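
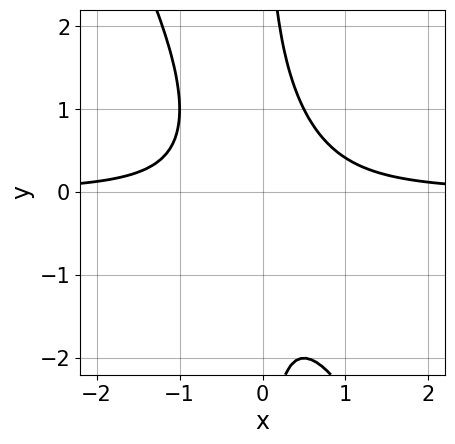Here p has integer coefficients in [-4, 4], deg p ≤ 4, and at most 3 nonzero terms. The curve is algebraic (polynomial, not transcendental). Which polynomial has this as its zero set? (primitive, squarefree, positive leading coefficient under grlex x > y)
2*x^2*y + x*y^2 - 1

1. The degree is 3 — a generic line meets the curve in up to 3 points.
2. Observable constraints: it misses every integer gridline on the x-axis; it misses every integer gridline on the y-axis.
3. Solving for integer coefficients yields p as stated.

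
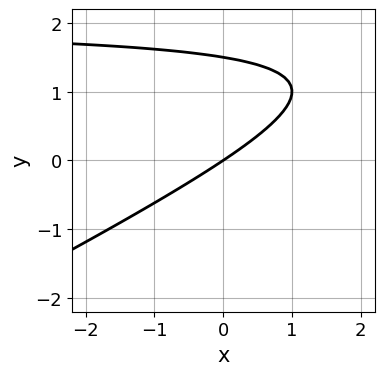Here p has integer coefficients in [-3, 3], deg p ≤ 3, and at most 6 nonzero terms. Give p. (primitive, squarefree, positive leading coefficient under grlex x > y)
x*y - 2*y^2 - 2*x + 3*y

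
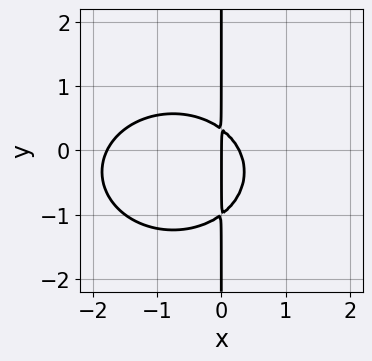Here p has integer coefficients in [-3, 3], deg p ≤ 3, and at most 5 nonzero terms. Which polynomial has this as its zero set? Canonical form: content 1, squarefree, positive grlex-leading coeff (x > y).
deg p = 3. No degree-2 curve has this shape.
From the axis intercepts and sections: every point of the y-axis in the box is on the curve; it crosses the x-axis at the gridline x = 0.
Together with the visible shape, these determine p as stated.

2*x^3 + 3*x*y^2 + 3*x^2 + 2*x*y - x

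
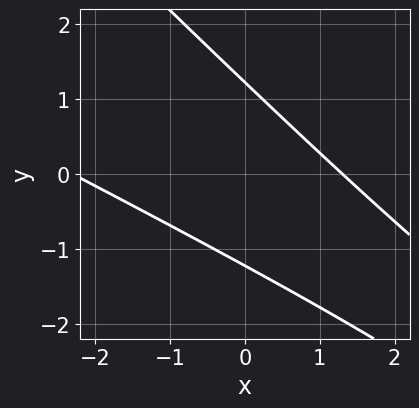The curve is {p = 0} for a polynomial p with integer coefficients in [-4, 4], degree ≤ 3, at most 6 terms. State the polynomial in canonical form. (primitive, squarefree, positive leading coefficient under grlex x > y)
(a) deg p = 2. No degree-1 curve has this shape.
(b) Putting this together gives p.

x^2 + 3*x*y + 2*y^2 + x - 3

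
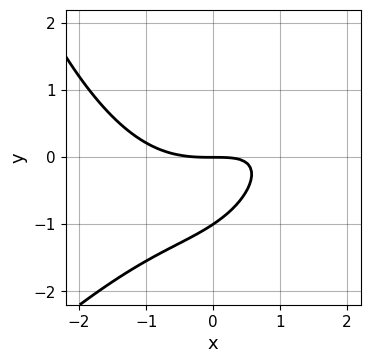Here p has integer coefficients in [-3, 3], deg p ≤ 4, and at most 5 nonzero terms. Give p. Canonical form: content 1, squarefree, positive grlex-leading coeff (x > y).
x^3 - x^2*y - 2*x*y + 3*y^2 + 3*y

The degree is 3 — a generic line meets the curve in up to 3 points.
From the visible intercepts: it meets the x-axis at x = 0 (among the integer gridlines); the y-axis gridline crossings are at y ∈ {-1, 0}.
Assembling these constraints gives the stated polynomial.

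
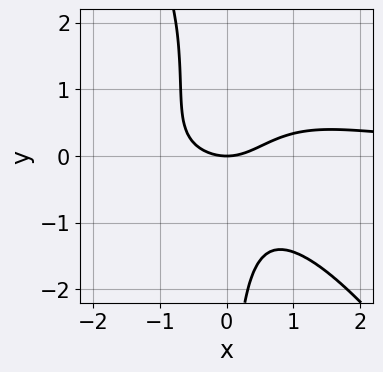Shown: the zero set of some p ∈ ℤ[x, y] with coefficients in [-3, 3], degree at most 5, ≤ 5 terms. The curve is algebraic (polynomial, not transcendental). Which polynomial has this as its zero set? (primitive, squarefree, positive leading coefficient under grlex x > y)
deg p = 4. The shape is more complex than any degree-3 curve.
Against the integer gridlines: it meets the x-axis at x = 0 (among the integer gridlines); it meets the y-axis at y = 0 (among the integer gridlines).
Matching integer coefficients to the picture gives p.

2*x^3*y - x*y^3 + 3*x*y^2 - 2*x^2 + 3*y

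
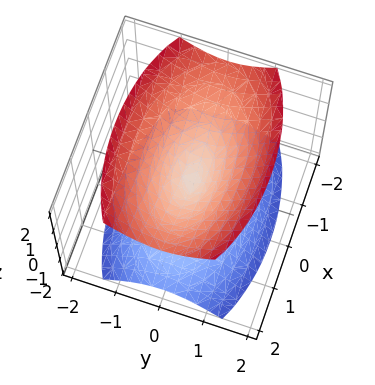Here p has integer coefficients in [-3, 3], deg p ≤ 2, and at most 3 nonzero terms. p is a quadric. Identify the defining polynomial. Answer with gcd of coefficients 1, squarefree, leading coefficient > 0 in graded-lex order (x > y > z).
x^2 + 3*y^2 - 2*z^2

The picture has 2 separate pieces. They look like related sheets of one shape, so recover p as a whole.
deg p = 2. A double cone through the origin; a quadric.
Symmetries: the z ↦ −z reflection is a symmetry, so z appears only in even powers; it's symmetric under x → −x, forcing even powers of x; mirror symmetry y ↦ −y ⇒ only even powers of y.
Observable constraints: it crosses the z-axis at the gridline z = 0; it meets the y-axis at y = 0 (among the integer gridlines).
Solving for integer coefficients yields p as stated.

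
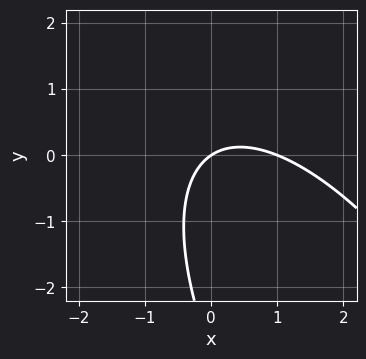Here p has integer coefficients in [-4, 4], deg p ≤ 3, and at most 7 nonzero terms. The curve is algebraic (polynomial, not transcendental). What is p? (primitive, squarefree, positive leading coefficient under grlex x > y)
2*x^2 + 2*x*y + y^2 - 2*x + 3*y

First, degree: the shape is more complex than any degree-1 curve, so deg p = 2.
Next, against the integer gridlines: among the integer gridlines, it crosses the x-axis at x ∈ {0, 1}; one y-axis crossing is at y = 0.
Finally, the integer polynomial consistent with all of this is the stated p.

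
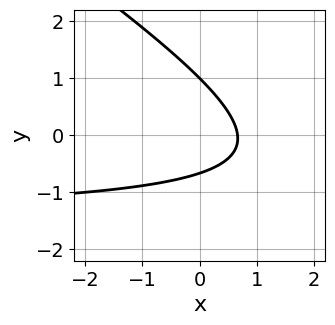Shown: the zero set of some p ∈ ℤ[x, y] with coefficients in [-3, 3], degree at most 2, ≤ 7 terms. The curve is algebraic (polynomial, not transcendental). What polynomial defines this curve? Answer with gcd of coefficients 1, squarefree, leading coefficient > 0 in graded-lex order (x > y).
deg p = 2.
Reading off the gridlines: it meets the y-axis at y = 1 (among the integer gridlines).
Fitting integer coefficients to these (and the overall shape) gives p.

2*x*y + 3*y^2 + 3*x - y - 2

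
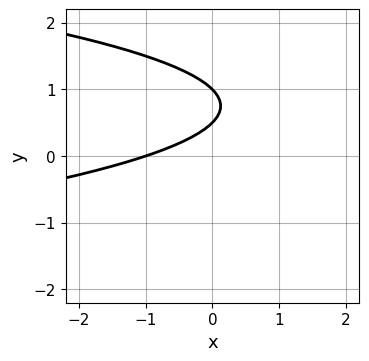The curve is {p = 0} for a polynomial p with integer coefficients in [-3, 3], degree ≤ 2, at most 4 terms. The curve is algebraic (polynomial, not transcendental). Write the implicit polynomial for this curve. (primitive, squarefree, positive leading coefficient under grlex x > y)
The degree is 2 — the shape is more complex than any degree-1 curve.
Against the integer gridlines: it crosses the x-axis at the gridline x = -1; it meets the y-axis at y = 1 (among the integer gridlines).
Putting this together gives p.

2*y^2 + x - 3*y + 1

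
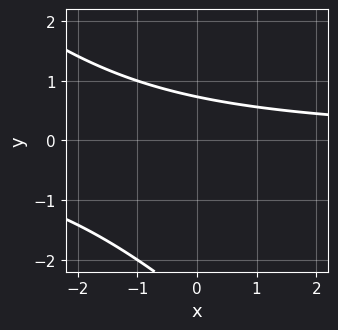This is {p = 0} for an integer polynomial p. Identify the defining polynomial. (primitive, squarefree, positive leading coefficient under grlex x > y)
1. The degree is 2 — the shape is more complex than any degree-1 curve.
2. Against the integer gridlines: no x-intercept at any integer in the box.
3. Assembling these constraints gives the stated polynomial.

x*y + y^2 + 2*y - 2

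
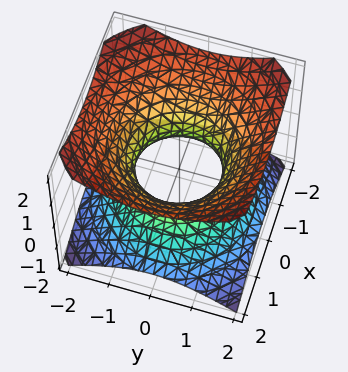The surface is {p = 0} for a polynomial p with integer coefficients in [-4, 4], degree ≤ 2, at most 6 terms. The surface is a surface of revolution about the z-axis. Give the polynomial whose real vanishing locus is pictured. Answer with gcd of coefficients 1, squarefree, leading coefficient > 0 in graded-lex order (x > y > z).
2*x^2 + 2*y^2 - 3*z^2 - 2

Degree: the shape is more complex than any degree-1 surface, so deg p = 2.
By symmetry, every cross-section ⟂ z is a circle, so x, y appear only via x² + y².
From the axis intercepts and sections: the x-axis gridline crossings are at x ∈ {-1, 1}; among the integer gridlines, it crosses the y-axis at y ∈ {-1, 1}; it misses every integer gridline on the z-axis.
Matching integer coefficients to the picture gives p.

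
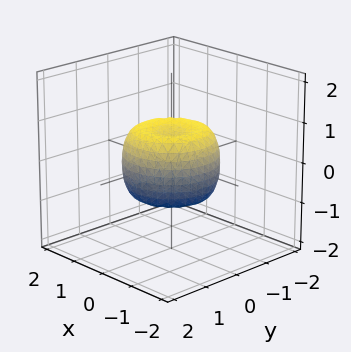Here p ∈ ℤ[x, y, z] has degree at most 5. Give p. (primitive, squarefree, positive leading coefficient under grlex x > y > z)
2*x^4 + 4*x^2*y^2 + 2*y^4 - 2*x^2 - 2*y^2 + 2*z^2 - 1

The degree is 4 — the shape is more complex than any degree-3 surface.
Symmetry: the surface is invariant under rotation about z: p = q(x² + y², z).
Observable constraints: a circular section at z = 0 has radius between 1 and 2.
The integer polynomial consistent with all of this is the stated p.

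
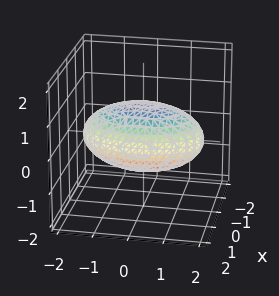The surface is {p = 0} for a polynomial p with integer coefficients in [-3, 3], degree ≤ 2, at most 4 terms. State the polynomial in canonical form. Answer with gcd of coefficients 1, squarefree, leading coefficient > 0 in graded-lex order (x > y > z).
3*x^2 + y^2 + 3*z^2 - 3

1. The degree is 2 — a closed, bounded, convex surface; a quadric.
2. Symmetries: the y ↦ −y reflection is a symmetry, so y appears only in even powers; it's symmetric under x → −x, forcing even powers of x; the z ↦ −z reflection is a symmetry, so z appears only in even powers.
3. Checking where it meets the axes: the x-axis gridline crossings are at x ∈ {-1, 1}; among the integer gridlines, it crosses the z-axis at z ∈ {-1, 1}.
4. Solving for integer coefficients yields p as stated.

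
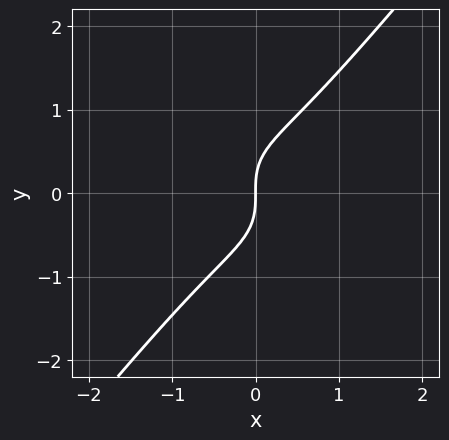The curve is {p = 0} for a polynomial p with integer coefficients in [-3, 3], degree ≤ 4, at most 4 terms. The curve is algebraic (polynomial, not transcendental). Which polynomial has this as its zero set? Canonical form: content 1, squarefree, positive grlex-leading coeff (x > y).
(a) The degree is 3 — the shape is more complex than any degree-2 curve.
(b) Against the integer gridlines: it meets the y-axis at y = 0 (among the integer gridlines); one x-axis crossing is at x = 0.
(c) These observations pin down the coefficients.

2*x^3 + 3*x^2*y - 3*y^3 + 3*x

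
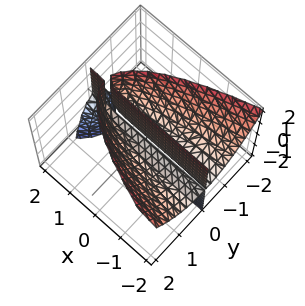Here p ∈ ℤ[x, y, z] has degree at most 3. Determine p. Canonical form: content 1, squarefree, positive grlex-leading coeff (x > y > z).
2*x*y*z + 3*y^3 - 3*y*z

First, there are 3 components.
Next, degree: no degree-2 surface has this shape, so deg p = 3.
Next, from the axis intercepts and sections: the visible x-axis segment lies entirely on the surface; it meets the y-axis at y = 0 (among the integer gridlines); the visible z-axis segment lies entirely on the surface.
Finally, matching integer coefficients to the picture gives p.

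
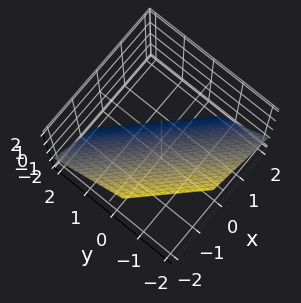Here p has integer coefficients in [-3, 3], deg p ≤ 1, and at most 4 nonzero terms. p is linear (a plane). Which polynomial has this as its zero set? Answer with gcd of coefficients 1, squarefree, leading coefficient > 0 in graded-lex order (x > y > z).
1. The degree is 1 — every cross-section is a straight line — this is a plane.
2. Solving for integer coefficients yields p as stated.

3*x + 3*y + 3*z + 2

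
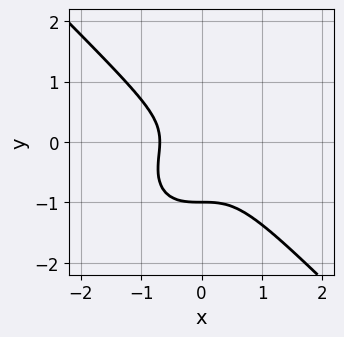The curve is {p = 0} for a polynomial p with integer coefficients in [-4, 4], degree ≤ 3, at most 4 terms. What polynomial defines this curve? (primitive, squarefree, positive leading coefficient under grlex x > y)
3*x^3 + 3*y^3 + 2*y^2 + 1

deg p = 3.
Checking where it meets the axes: it crosses the y-axis at the gridline y = -1.
Assembling these constraints gives the stated polynomial.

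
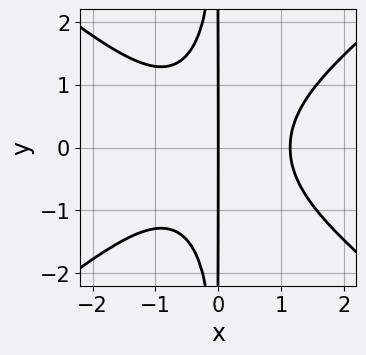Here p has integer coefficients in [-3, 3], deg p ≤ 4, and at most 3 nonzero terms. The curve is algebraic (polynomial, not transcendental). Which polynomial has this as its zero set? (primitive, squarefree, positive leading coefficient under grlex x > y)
First, degree: a generic line meets the curve in up to 4 points, so deg p = 4.
Then, symmetries: the y ↦ −y reflection is a symmetry, so y appears only in even powers.
Next, against the integer gridlines: every point of the y-axis in the box is on the curve; one x-axis crossing is at x = 0.
Finally, together with the visible shape, these determine p as stated.

2*x^4 - 3*x^2*y^2 - 3*x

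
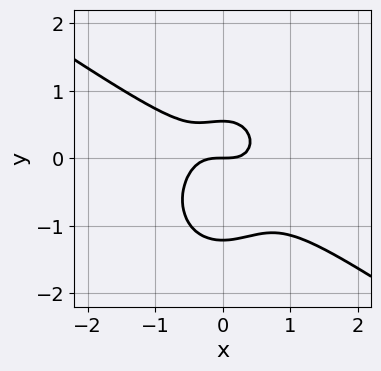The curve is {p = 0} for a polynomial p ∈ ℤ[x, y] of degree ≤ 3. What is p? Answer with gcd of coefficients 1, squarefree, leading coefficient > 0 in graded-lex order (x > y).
3*x^3 + 3*x^2*y + 3*y^3 + 2*y^2 - 2*y

(a) The degree is 3 — no degree-2 curve has this shape.
(b) Reading off the gridlines: one x-axis crossing is at x = 0; one y-axis crossing is at y = 0.
(c) These observations pin down the coefficients.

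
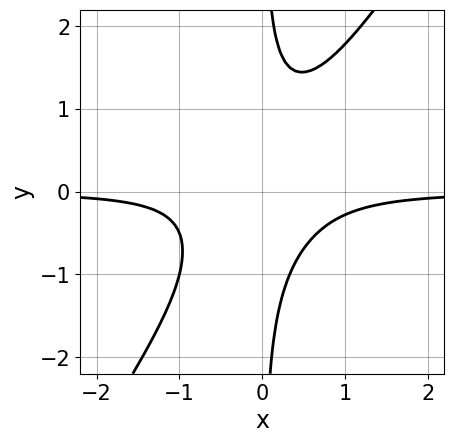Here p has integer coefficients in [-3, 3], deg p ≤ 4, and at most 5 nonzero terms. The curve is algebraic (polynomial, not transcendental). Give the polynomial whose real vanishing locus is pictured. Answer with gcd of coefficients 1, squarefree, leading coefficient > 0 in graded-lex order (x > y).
First, the degree is 3 — no degree-2 curve has this shape.
Next, from the axis intercepts and sections: no x-intercept at any integer in the box; no y-intercept at any integer in the box.
Finally, matching integer coefficients to the picture gives p.

3*x^2*y - 2*x*y^2 + 1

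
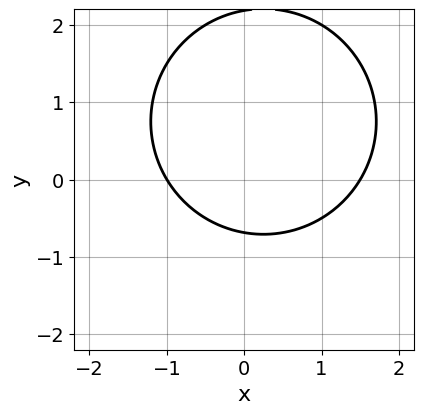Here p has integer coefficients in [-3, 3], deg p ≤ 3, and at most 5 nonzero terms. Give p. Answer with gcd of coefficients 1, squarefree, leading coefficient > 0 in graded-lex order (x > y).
2*x^2 + 2*y^2 - x - 3*y - 3

(a) The degree is 2 — no degree-1 curve has this shape.
(b) Against the integer gridlines: it meets the x-axis at x = -1 (among the integer gridlines).
(c) Solving for integer coefficients yields p as stated.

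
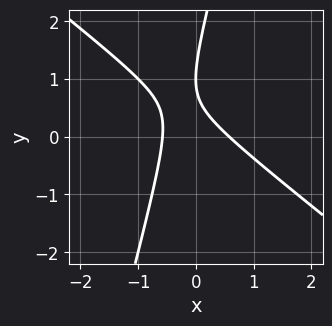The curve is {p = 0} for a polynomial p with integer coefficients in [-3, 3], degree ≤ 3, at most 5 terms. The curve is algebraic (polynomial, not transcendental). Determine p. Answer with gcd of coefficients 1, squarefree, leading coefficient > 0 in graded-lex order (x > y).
3*x^2 + 3*x*y - y^2 + 2*y - 1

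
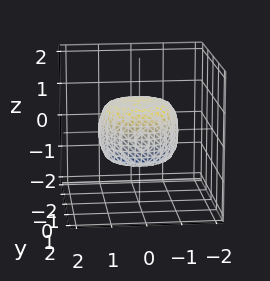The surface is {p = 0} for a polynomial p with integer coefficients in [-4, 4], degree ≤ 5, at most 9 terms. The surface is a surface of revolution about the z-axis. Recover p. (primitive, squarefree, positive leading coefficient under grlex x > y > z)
First, degree: a generic line meets the surface in up to 4 points, so deg p = 4.
Then, symmetries: every cross-section ⟂ z is a circle, so x, y appear only via x² + y².
Then, checking where it meets the axes: a circular section at z = 0 has radius between 1 and 2.
Finally, these observations pin down the coefficients.

2*x^4 + 4*x^2*y^2 + 2*y^4 - 2*x^2 - 2*y^2 + 2*z^2 - 1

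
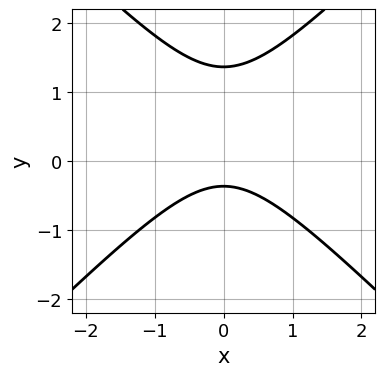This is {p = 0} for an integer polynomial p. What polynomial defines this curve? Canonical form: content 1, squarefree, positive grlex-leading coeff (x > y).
2*x^2 - 2*y^2 + 2*y + 1

1. The degree is 2 — no degree-1 curve has this shape.
2. Symmetries: mirror symmetry x ↦ −x ⇒ only even powers of x.
3. Checking where it meets the axes: the curve avoids every integer x-axis point in the box.
4. Fitting integer coefficients to these (and the overall shape) gives p.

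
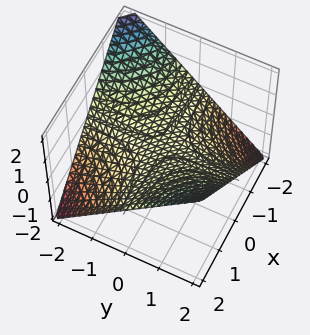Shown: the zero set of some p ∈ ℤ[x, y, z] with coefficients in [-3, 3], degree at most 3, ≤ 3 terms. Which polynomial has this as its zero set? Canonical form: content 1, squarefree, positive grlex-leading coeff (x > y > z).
(a) Degree: a saddle surface; a quadric, so deg p = 2.
(b) Reading off the gridlines: it meets the z-axis at z = 0 (among the integer gridlines); the visible y-axis segment lies entirely on the surface; the visible x-axis segment lies entirely on the surface.
(c) The integer polynomial consistent with all of this is the stated p.

x*y - 2*z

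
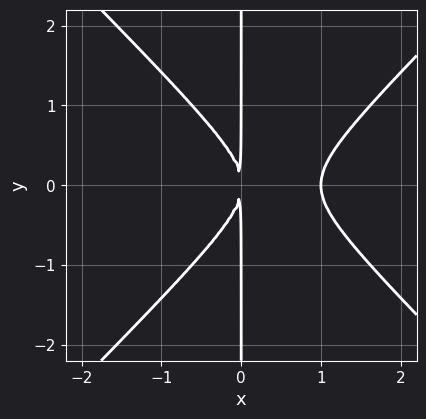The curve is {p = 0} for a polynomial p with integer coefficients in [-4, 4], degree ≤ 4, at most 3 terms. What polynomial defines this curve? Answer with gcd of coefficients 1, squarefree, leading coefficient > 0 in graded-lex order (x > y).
(a) deg p = 3.
(b) Symmetries: the y ↦ −y reflection is a symmetry, so y appears only in even powers.
(c) Observable constraints: every point of the y-axis in the box is on the curve; it crosses the x-axis at the gridline x = 1.
(d) Together with the visible shape, these determine p as stated.

x^3 - x*y^2 - x^2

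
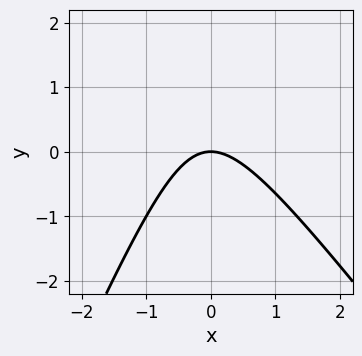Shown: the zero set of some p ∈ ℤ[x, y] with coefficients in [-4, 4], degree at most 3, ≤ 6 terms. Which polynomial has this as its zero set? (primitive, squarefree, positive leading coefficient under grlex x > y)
3*x^2 + x*y - y^2 + 3*y

Degree: the shape is more complex than any degree-1 curve, so deg p = 2.
Reading off the gridlines: one x-axis crossing is at x = 0; it meets the y-axis at y = 0 (among the integer gridlines).
The integer polynomial consistent with all of this is the stated p.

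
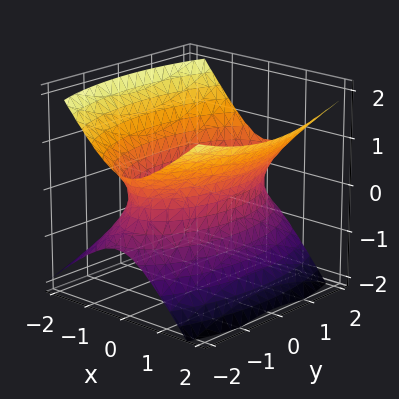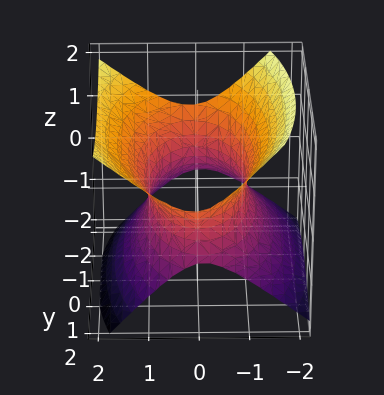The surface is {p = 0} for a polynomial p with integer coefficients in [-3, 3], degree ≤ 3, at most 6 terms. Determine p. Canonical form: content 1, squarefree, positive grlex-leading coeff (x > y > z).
(a) The degree is 2 — a generic line meets the surface in up to 2 points.
(b) Checking where it meets the axes: among the integer gridlines, it crosses the x-axis at x ∈ {-1, 1}; no z-intercept at any integer in the box.
(c) Together with the visible shape, these determine p as stated.

3*x^2 - x*z + y^2 - 3*z^2 - 3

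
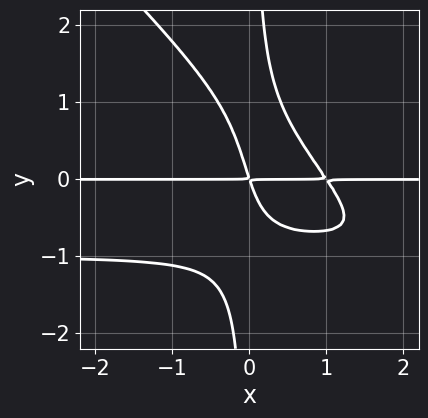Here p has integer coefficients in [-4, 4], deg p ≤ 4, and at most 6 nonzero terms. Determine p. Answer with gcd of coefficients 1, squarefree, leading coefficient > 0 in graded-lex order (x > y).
3*x^2*y^2 + 3*x*y^3 + 3*x^2*y - 3*x*y - y^2

deg p = 4. A generic line meets the curve in up to 4 points.
From the visible intercepts: the visible x-axis segment lies entirely on the curve.
Matching integer coefficients to the picture gives p.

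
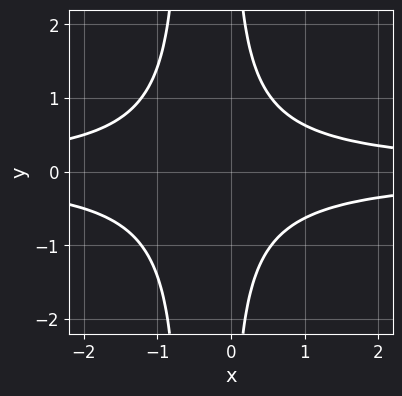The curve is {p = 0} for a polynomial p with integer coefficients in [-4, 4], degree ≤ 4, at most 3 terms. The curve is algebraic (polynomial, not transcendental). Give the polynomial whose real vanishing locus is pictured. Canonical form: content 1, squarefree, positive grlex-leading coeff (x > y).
3*x^2*y^2 + 2*x*y^2 - 2

(a) The degree is 4 — no degree-3 curve has this shape.
(b) Symmetries: it's symmetric under y → −y, forcing even powers of y.
(c) From the visible intercepts: no y-intercept at any integer in the box; the curve avoids every integer x-axis point in the box.
(d) Solving for integer coefficients yields p as stated.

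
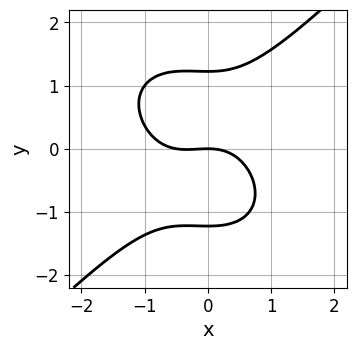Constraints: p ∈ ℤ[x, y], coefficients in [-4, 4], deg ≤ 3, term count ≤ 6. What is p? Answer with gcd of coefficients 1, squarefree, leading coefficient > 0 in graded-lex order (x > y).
2*x^3 - 2*y^3 + x^2 + 3*y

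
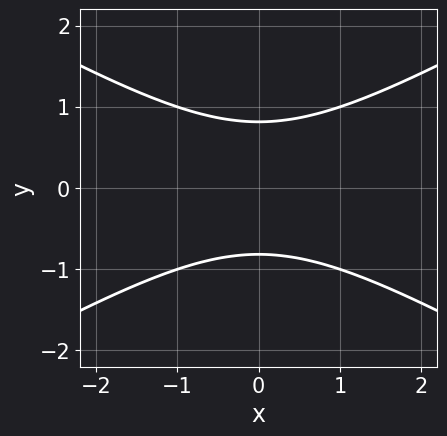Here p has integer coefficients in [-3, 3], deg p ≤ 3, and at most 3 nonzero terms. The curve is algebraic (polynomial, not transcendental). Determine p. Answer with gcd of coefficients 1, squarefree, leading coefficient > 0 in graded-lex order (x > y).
First, degree: a generic line meets the curve in up to 2 points, so deg p = 2.
Then, symmetries: mirror symmetry x ↦ −x ⇒ only even powers of x; mirror symmetry y ↦ −y ⇒ only even powers of y.
Next, from the visible intercepts: it misses every integer gridline on the x-axis.
Finally, assembling these constraints gives the stated polynomial.

x^2 - 3*y^2 + 2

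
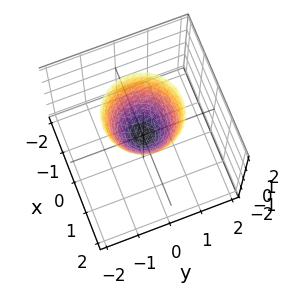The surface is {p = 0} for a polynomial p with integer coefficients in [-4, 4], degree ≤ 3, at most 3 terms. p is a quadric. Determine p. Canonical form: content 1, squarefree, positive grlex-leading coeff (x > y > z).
3*x^2 + 3*y^2 - 2*z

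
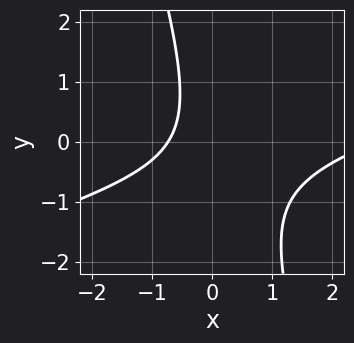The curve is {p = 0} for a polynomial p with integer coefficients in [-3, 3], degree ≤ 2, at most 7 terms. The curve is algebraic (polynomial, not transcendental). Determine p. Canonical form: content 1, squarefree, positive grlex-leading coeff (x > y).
Degree: a generic line meets the curve in up to 2 points, so deg p = 2.
Checking where it meets the axes: the curve avoids every integer y-axis point in the box.
Putting this together gives p.

x^2 - 3*x*y - y^2 - 2*x - 2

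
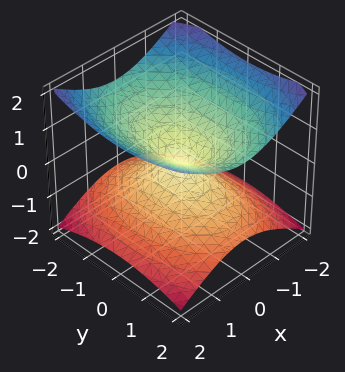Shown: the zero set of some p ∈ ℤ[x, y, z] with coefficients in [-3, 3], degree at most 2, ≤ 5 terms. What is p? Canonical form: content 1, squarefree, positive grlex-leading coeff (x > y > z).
First, degree: two nappes meeting at a single point; a quadric, so deg p = 2.
Next, symmetries: the y ↦ −y reflection is a symmetry, so y appears only in even powers; it's symmetric under x → −x, forcing even powers of x; the z ↦ −z reflection is a symmetry, so z appears only in even powers.
Next, against the integer gridlines: one y-axis crossing is at y = 0; it meets the z-axis at z = 0 (among the integer gridlines); one x-axis crossing is at x = 0.
Finally, these observations pin down the coefficients.

2*x^2 + y^2 - 3*z^2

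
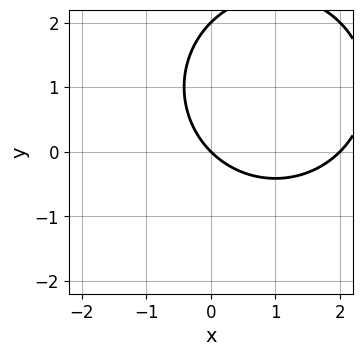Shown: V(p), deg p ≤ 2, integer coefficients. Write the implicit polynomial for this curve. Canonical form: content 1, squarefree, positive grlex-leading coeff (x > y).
x^2 + y^2 - 2*x - 2*y

deg p = 2. A generic line meets the curve in up to 2 points.
Against the integer gridlines: the x-axis gridline crossings are at x ∈ {0, 2}; the y-axis gridline crossings are at y ∈ {0, 2}.
Matching integer coefficients to the picture gives p.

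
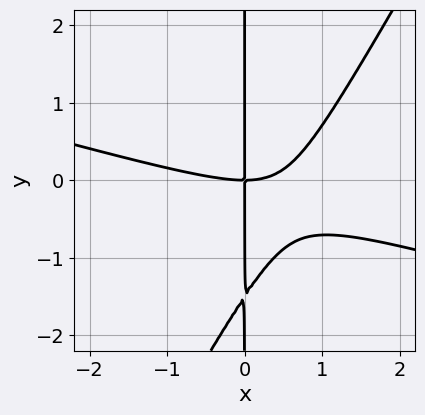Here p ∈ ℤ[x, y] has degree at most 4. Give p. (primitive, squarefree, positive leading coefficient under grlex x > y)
First, the degree is 3 — the shape is more complex than any degree-2 curve.
Next, reading off the gridlines: one x-axis crossing is at x = 0; the visible y-axis segment lies entirely on the curve.
Finally, fitting integer coefficients to these (and the overall shape) gives p.

x^3 + 3*x^2*y - 2*x*y^2 - 3*x*y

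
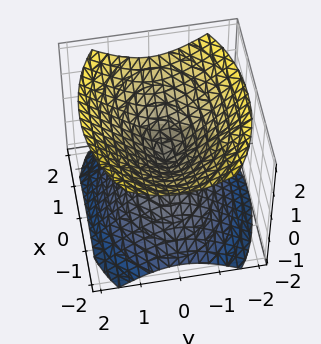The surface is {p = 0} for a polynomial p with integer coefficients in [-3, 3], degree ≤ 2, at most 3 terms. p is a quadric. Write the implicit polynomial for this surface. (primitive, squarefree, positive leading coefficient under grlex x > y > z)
x^2 + 2*y^2 - 2*z^2

I count 2 distinct pieces. Treating them together as one polynomial.
The degree is 2 — a double cone through the origin; a quadric.
Symmetries: the y ↦ −y reflection is a symmetry, so y appears only in even powers; it's symmetric under x → −x, forcing even powers of x; the z ↦ −z reflection is a symmetry, so z appears only in even powers.
Checking where it meets the axes: it meets the x-axis at x = 0 (among the integer gridlines); it meets the z-axis at z = 0 (among the integer gridlines); it meets the y-axis at y = 0 (among the integer gridlines).
Together with the visible shape, these determine p as stated.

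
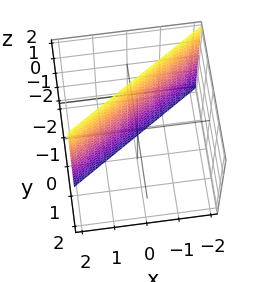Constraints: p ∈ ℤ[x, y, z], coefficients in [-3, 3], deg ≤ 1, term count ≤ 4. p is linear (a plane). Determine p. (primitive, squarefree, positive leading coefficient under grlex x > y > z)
2*x - 3*y - 2

First, the degree is 1 — every cross-section is a straight line — this is a plane.
Next, against the integer gridlines: the surface avoids every integer z-axis point in the box; one x-axis crossing is at x = 1.
Finally, fitting integer coefficients to these (and the overall shape) gives p.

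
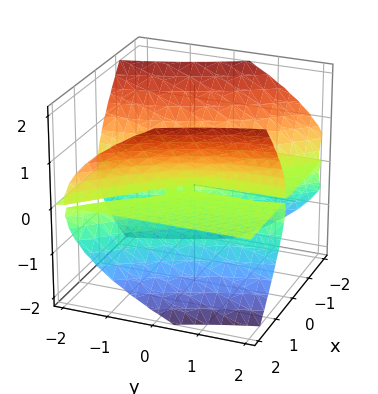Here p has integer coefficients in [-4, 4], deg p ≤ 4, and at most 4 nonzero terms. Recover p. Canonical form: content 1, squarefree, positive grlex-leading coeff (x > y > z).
x^2*z + x*y*z - z^3

1. There are 2 components. They look like related sheets of one shape, so recover p as a whole.
2. Degree: the shape is more complex than any degree-2 surface, so deg p = 3.
3. Against the integer gridlines: the visible y-axis segment lies entirely on the surface; it meets the z-axis at z = 0 (among the integer gridlines); every point of the x-axis in the box is on the surface.
4. Solving for integer coefficients yields p as stated.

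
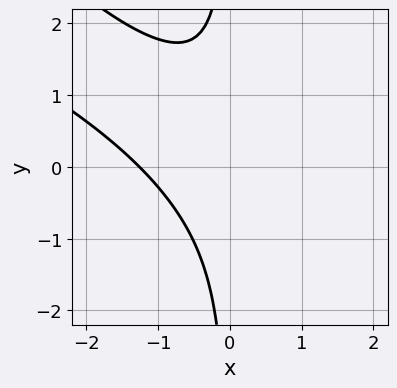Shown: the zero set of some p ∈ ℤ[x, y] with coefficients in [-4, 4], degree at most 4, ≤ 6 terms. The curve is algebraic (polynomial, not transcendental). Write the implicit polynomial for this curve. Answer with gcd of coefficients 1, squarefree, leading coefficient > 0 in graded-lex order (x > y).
1. Degree: no degree-2 curve has this shape, so deg p = 3.
2. Observable constraints: the curve avoids every integer y-axis point in the box.
3. Solving for integer coefficients yields p as stated.

x^3 + 3*x^2*y + 2*x*y^2 + 2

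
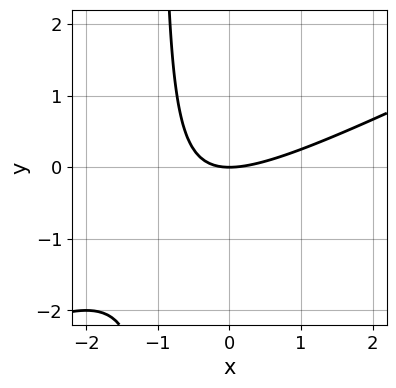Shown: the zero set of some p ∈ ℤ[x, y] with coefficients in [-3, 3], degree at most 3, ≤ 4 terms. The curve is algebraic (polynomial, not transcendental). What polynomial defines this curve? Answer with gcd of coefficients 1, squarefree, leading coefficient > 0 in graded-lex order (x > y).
The degree is 2 — the shape is more complex than any degree-1 curve.
Reading off the gridlines: it crosses the y-axis at the gridline y = 0; one x-axis crossing is at x = 0.
Together with the visible shape, these determine p as stated.

x^2 - 2*x*y - 2*y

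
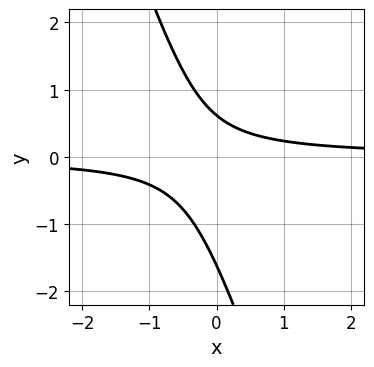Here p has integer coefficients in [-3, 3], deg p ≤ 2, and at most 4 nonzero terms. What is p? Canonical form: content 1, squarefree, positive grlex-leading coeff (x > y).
3*x*y + y^2 + y - 1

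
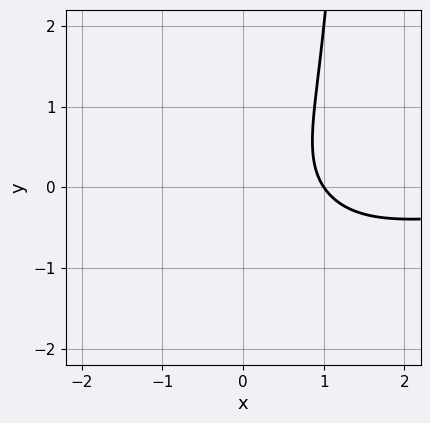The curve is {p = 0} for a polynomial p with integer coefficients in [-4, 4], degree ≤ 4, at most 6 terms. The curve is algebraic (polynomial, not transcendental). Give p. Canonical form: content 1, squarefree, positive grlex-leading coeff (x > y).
2*x^2*y + 2*x*y^2 - 3*y^2 + 3*x - 3

The degree is 3 — no degree-2 curve has this shape.
Checking where it meets the axes: the curve avoids every integer y-axis point in the box; it meets the x-axis at x = 1 (among the integer gridlines).
Solving for integer coefficients yields p as stated.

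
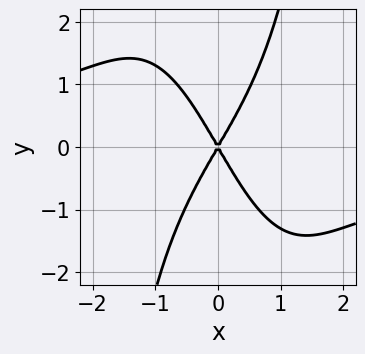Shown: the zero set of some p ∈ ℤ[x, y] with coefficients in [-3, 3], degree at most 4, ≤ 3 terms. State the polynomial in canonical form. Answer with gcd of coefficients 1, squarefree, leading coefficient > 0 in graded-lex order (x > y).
First, the degree is 4 — no degree-3 curve has this shape.
Then, reading off the gridlines: it meets the x-axis at x = 0 (among the integer gridlines); one y-axis crossing is at y = 0.
Finally, the integer polynomial consistent with all of this is the stated p.

x^3*y + 3*x^2 - y^2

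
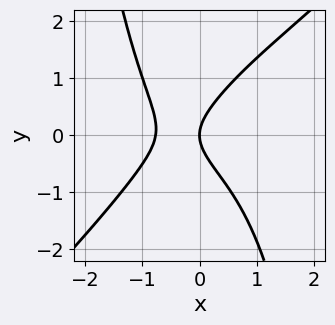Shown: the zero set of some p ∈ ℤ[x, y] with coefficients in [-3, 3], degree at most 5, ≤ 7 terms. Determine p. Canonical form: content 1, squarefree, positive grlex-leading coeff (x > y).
x^4 - x^3*y + 2*x^2 - 2*y^2 + 2*x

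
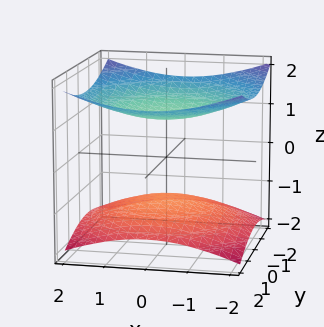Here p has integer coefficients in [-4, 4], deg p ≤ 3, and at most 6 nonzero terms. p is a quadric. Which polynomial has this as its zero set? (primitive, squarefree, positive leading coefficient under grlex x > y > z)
(a) There are 2 components.
(b) deg p = 2.
(c) Symmetries: mirror symmetry z ↦ −z ⇒ only even powers of z; the surface is invariant under rotation about z: p = q(x² + y², z).
(d) From the axis intercepts and sections: the z-axis gridline crossings are at z ∈ {-1, 1}; no x-intercept at any integer in the box.
(e) These observations pin down the coefficients.

x^2 + y^2 - 3*z^2 + 3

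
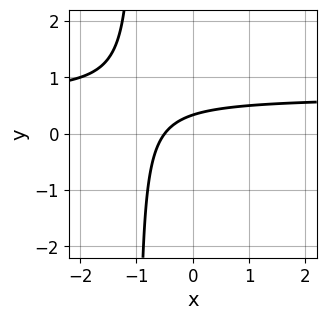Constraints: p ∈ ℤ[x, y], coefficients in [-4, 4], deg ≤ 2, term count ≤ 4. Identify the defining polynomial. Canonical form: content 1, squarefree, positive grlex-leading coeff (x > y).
(a) deg p = 2.
(b) Solving for integer coefficients yields p as stated.

3*x*y - 2*x + 3*y - 1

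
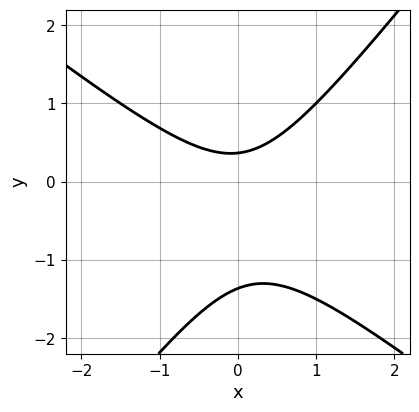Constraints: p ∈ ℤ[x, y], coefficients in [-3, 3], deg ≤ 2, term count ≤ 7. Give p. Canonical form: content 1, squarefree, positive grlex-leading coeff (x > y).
1. Degree: a generic line meets the curve in up to 2 points, so deg p = 2.
2. From the axis intercepts and sections: it misses every integer gridline on the x-axis.
3. Assembling these constraints gives the stated polynomial.

2*x^2 + x*y - 2*y^2 - 2*y + 1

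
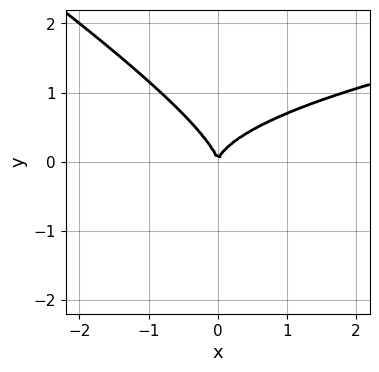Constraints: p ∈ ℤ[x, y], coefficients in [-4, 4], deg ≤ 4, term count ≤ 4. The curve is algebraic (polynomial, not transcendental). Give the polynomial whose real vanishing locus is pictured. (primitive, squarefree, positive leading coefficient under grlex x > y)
2*x*y^2 + 3*y^3 - 2*x^2

(a) deg p = 3.
(b) Checking where it meets the axes: one y-axis crossing is at y = 0; it meets the x-axis at x = 0 (among the integer gridlines).
(c) Assembling these constraints gives the stated polynomial.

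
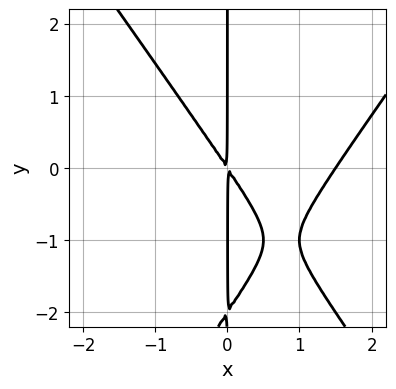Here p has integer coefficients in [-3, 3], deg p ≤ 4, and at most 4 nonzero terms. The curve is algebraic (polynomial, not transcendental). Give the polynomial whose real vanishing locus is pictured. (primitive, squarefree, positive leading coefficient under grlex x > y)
(a) The degree is 3 — a generic line meets the curve in up to 3 points.
(b) From the axis intercepts and sections: the visible y-axis segment lies entirely on the curve.
(c) These observations pin down the coefficients.

2*x^3 - x*y^2 - 3*x^2 - 2*x*y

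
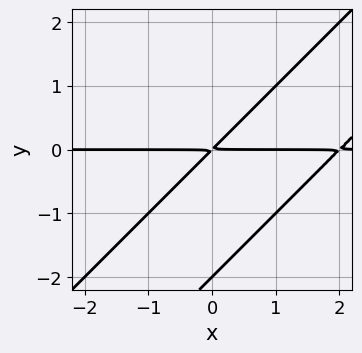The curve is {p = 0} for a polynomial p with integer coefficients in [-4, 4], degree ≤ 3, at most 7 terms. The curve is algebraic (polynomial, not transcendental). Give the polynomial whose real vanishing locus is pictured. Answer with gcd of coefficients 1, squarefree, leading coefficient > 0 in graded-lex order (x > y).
First, degree: the shape is more complex than any degree-2 curve, so deg p = 3.
Then, from the axis intercepts and sections: the visible x-axis segment lies entirely on the curve; it meets the y-axis at y = -2 (among the integer gridlines).
Finally, solving for integer coefficients yields p as stated.

x^2*y - 2*x*y^2 + y^3 - 2*x*y + 2*y^2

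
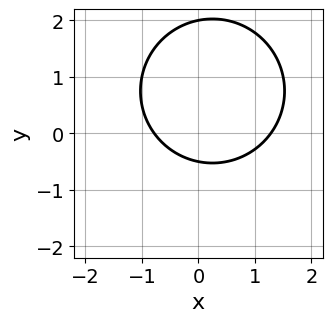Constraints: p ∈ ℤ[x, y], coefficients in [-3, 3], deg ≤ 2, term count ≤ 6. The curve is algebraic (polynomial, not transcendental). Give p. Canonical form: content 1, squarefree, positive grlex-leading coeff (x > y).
(a) deg p = 2. A generic line meets the curve in up to 2 points.
(b) Reading off the gridlines: one y-axis crossing is at y = 2.
(c) Putting this together gives p.

2*x^2 + 2*y^2 - x - 3*y - 2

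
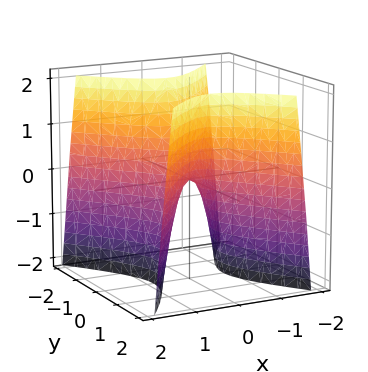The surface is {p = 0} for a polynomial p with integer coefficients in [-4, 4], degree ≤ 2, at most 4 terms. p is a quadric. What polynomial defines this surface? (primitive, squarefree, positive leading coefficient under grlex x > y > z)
3*x^2 - 2*y^2 + z

1. Degree: a saddle surface; a quadric, so deg p = 2.
2. Symmetries: the y ↦ −y reflection is a symmetry, so y appears only in even powers; the x ↦ −x reflection is a symmetry, so x appears only in even powers.
3. Checking where it meets the axes: one z-axis crossing is at z = 0; it meets the y-axis at y = 0 (among the integer gridlines); it crosses the x-axis at the gridline x = 0.
4. Matching integer coefficients to the picture gives p.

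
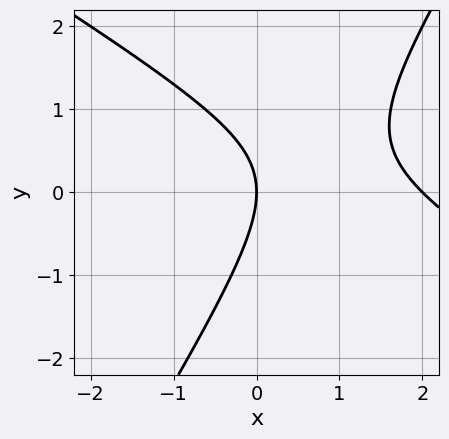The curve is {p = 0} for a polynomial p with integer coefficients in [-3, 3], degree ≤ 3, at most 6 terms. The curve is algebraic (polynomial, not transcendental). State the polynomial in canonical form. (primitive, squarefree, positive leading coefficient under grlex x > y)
(a) deg p = 2. The shape is more complex than any degree-1 curve.
(b) Checking where it meets the axes: one y-axis crossing is at y = 0; among the integer gridlines, it crosses the x-axis at x ∈ {0, 2}.
(c) Matching integer coefficients to the picture gives p.

x^2 + x*y - y^2 - 2*x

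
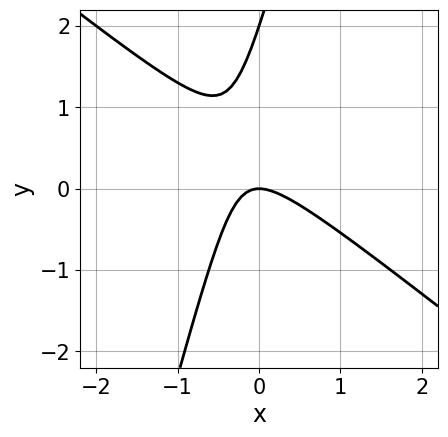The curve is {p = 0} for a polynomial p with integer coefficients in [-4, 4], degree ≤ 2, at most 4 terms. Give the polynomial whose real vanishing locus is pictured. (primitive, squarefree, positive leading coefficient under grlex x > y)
First, degree: a generic line meets the curve in up to 2 points, so deg p = 2.
Then, checking where it meets the axes: one x-axis crossing is at x = 0; among the integer gridlines, it crosses the y-axis at y ∈ {0, 2}.
Finally, the integer polynomial consistent with all of this is the stated p.

3*x^2 + 3*x*y - y^2 + 2*y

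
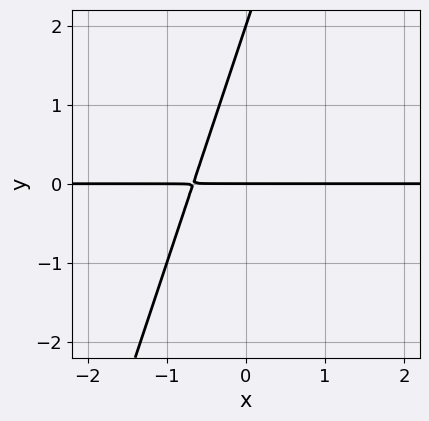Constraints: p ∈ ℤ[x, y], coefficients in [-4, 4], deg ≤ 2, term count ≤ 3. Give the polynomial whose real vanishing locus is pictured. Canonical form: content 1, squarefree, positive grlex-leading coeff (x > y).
3*x*y - y^2 + 2*y

Degree: no degree-1 curve has this shape, so deg p = 2.
Observable constraints: every point of the x-axis in the box is on the curve; among the integer gridlines, it crosses the y-axis at y ∈ {0, 2}.
Fitting integer coefficients to these (and the overall shape) gives p.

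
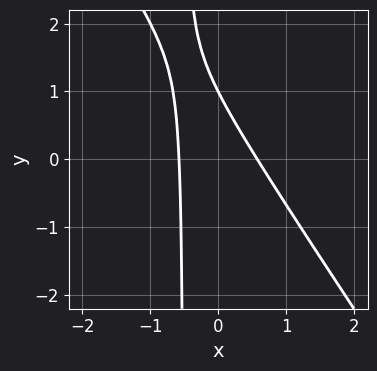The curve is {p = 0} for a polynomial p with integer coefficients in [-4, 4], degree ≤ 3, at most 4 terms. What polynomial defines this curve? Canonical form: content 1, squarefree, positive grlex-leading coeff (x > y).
1. Degree: the shape is more complex than any degree-1 curve, so deg p = 2.
2. Against the integer gridlines: one y-axis crossing is at y = 1.
3. Solving for integer coefficients yields p as stated.

3*x^2 + 2*x*y + y - 1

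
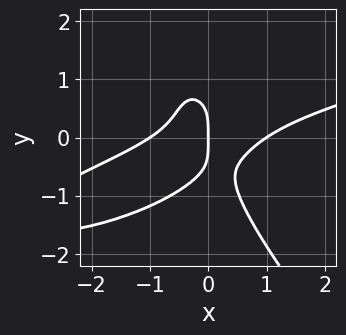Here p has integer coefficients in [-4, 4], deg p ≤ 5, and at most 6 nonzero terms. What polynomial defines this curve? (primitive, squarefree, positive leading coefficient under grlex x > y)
x*y^3 + y^4 - x^3 + 3*x^2*y + x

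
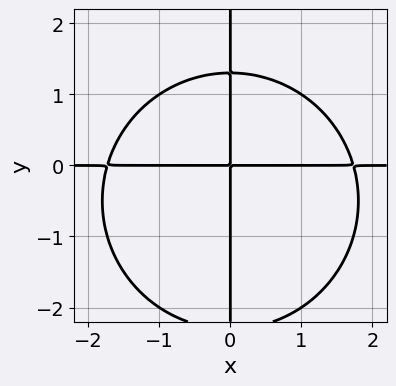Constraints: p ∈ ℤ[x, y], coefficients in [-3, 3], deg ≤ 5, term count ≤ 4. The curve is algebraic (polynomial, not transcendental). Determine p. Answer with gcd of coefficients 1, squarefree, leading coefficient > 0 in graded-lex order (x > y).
(a) The degree is 4 — the shape is more complex than any degree-3 curve.
(b) Against the integer gridlines: every point of the y-axis in the box is on the curve; every point of the x-axis in the box is on the curve.
(c) Solving for integer coefficients yields p as stated.

x^3*y + x*y^3 + x*y^2 - 3*x*y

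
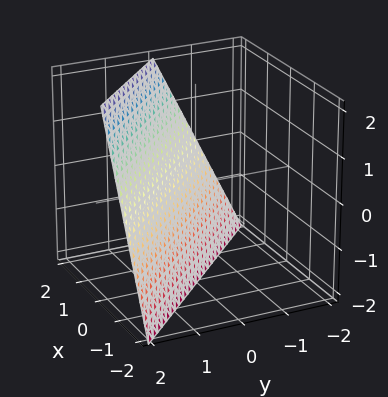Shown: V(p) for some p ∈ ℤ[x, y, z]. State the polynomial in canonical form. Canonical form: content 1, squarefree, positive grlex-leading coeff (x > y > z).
2*x + 2*y - z - 2

deg p = 1. The surface is flat (a plane).
Checking where it meets the axes: it crosses the x-axis at the gridline x = 1; it meets the z-axis at z = -2 (among the integer gridlines); it crosses the y-axis at the gridline y = 1.
Matching integer coefficients to the picture gives p.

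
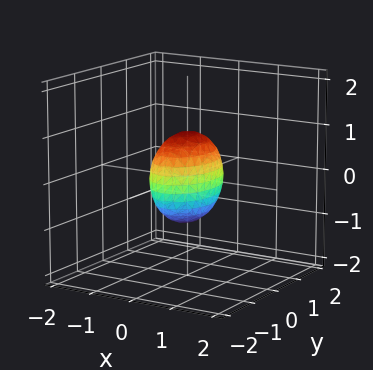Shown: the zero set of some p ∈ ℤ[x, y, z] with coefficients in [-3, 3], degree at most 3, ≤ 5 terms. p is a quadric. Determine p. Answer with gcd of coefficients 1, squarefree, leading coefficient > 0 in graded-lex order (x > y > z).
First, degree: a closed, bounded, convex surface; a quadric, so deg p = 2.
Next, symmetries: it's symmetric under z → −z, forcing even powers of z; mirror symmetry x ↦ −x ⇒ only even powers of x; the y ↦ −y reflection is a symmetry, so y appears only in even powers.
Next, observable constraints: the y-axis gridline crossings are at y ∈ {-1, 1}; among the integer gridlines, it crosses the z-axis at z ∈ {-1, 1}.
Finally, these observations pin down the coefficients.

2*x^2 + y^2 + z^2 - 1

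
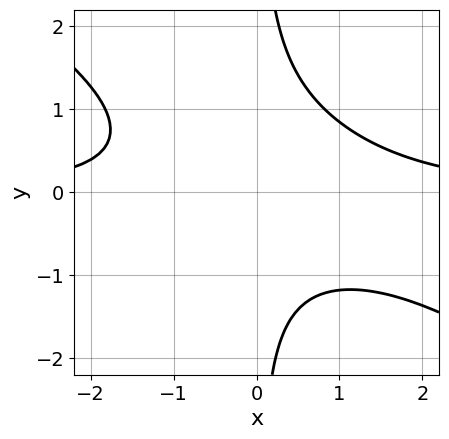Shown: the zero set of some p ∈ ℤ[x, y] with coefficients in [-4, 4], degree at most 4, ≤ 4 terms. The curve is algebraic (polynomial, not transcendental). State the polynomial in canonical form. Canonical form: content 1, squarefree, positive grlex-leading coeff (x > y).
2*x^2*y + 3*x*y^2 - x*y - 3

Degree: no degree-2 curve has this shape, so deg p = 3.
Reading off the gridlines: the curve avoids every integer y-axis point in the box; the curve avoids every integer x-axis point in the box.
Matching integer coefficients to the picture gives p.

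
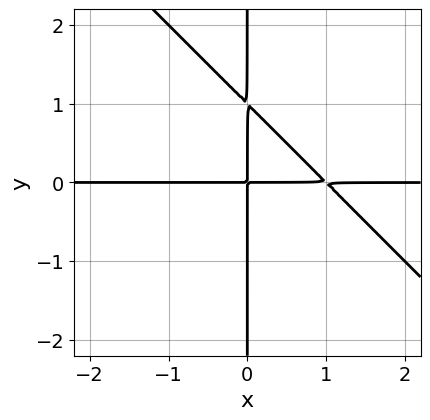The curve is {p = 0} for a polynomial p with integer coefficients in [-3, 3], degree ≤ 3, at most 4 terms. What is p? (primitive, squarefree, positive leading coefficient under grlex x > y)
1. deg p = 3. A generic line meets the curve in up to 3 points.
2. Against the integer gridlines: the visible y-axis segment lies entirely on the curve; every point of the x-axis in the box is on the curve.
3. Putting this together gives p.

x^2*y + x*y^2 - x*y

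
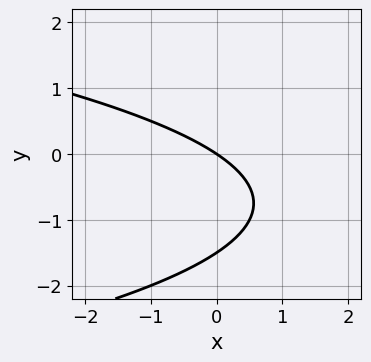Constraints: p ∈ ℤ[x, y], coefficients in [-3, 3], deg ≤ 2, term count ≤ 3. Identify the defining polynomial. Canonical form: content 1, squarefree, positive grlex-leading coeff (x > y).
2*y^2 + 2*x + 3*y

Degree: the shape is more complex than any degree-1 curve, so deg p = 2.
From the axis intercepts and sections: it meets the x-axis at x = 0 (among the integer gridlines); it meets the y-axis at y = 0 (among the integer gridlines).
Matching integer coefficients to the picture gives p.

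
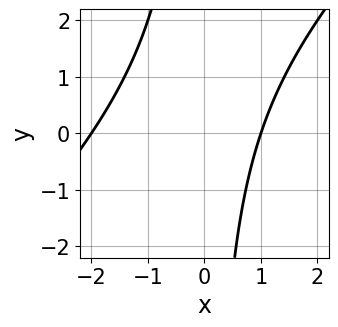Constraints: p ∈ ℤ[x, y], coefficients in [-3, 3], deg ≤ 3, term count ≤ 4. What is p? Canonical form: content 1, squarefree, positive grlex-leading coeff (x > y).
x^2 - x*y + x - 2

deg p = 2. The shape is more complex than any degree-1 curve.
From the axis intercepts and sections: no y-intercept at any integer in the box; among the integer gridlines, it crosses the x-axis at x ∈ {-2, 1}.
Together with the visible shape, these determine p as stated.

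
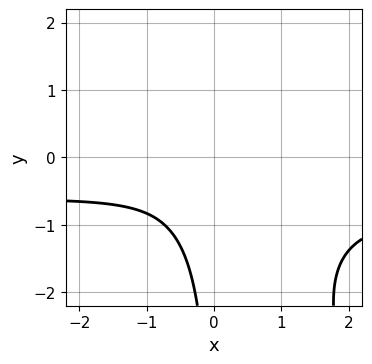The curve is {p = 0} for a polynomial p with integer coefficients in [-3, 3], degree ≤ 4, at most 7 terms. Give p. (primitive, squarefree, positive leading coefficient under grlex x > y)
3*x^2*y + x*y^2 + 2*x^2 - x*y + 2

First, the degree is 3 — the shape is more complex than any degree-2 curve.
Then, observable constraints: it misses every integer gridline on the x-axis; the curve avoids every integer y-axis point in the box.
Finally, fitting integer coefficients to these (and the overall shape) gives p.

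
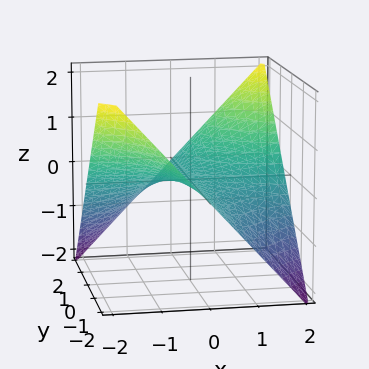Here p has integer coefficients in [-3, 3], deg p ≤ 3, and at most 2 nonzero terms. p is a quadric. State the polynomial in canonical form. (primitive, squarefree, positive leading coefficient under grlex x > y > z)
First, degree: a hyperbolic paraboloid; a quadric, so deg p = 2.
Then, checking where it meets the axes: the visible y-axis segment lies entirely on the surface; the visible x-axis segment lies entirely on the surface; it meets the z-axis at z = 0 (among the integer gridlines).
Finally, together with the visible shape, these determine p as stated.

x*y - 2*z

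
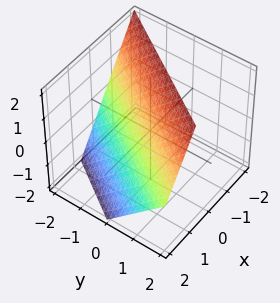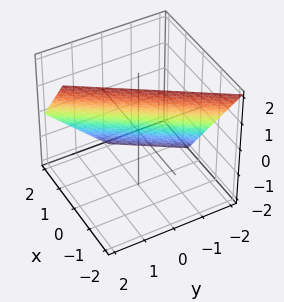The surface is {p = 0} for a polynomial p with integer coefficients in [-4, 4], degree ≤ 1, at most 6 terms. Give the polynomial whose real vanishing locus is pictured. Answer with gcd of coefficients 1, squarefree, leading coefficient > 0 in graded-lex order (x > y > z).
(a) Degree: the surface is flat (a plane), so deg p = 1.
(b) Reading off the gridlines: it crosses the y-axis at the gridline y = -1; it meets the z-axis at z = 1 (among the integer gridlines).
(c) Together with the visible shape, these determine p as stated.

3*x - 2*y + 2*z - 2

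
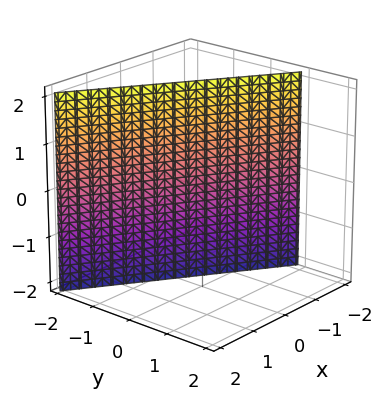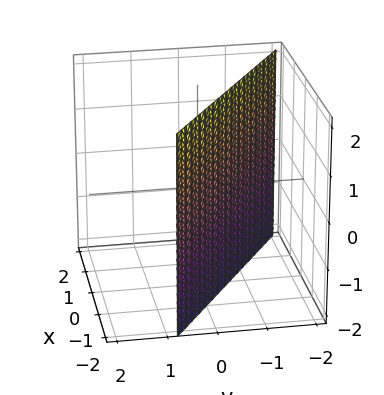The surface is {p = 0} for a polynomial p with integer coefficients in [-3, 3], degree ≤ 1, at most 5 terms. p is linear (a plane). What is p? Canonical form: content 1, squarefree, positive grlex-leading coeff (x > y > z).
2*x + 3*y + 2

The degree is 1 — the surface is flat (a plane).
From the axis intercepts and sections: no z-intercept at any integer in the box; one x-axis crossing is at x = -1.
These observations pin down the coefficients.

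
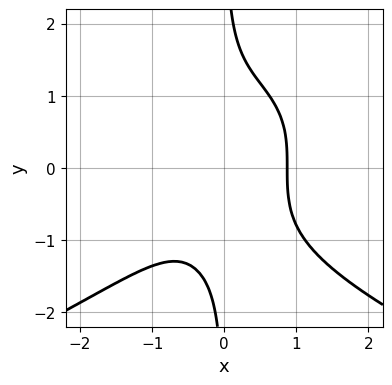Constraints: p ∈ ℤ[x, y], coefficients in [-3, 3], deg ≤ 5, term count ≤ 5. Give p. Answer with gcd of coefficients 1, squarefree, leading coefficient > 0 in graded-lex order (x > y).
1. deg p = 4. No degree-3 curve has this shape.
2. Reading off the gridlines: no y-intercept at any integer in the box.
3. Together with the visible shape, these determine p as stated.

2*x*y^3 + 3*x^3 - 2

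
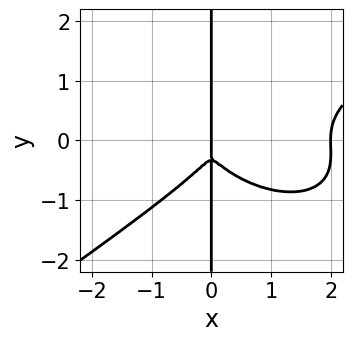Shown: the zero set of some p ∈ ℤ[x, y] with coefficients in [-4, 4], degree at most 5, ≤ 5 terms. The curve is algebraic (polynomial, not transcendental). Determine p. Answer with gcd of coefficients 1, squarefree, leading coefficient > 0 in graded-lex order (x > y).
x^4 - 3*x*y^3 - 2*x^3 - x*y^2

(a) deg p = 4. No degree-3 curve has this shape.
(b) Observable constraints: the x-axis gridline crossings are at x ∈ {0, 2}; the visible y-axis segment lies entirely on the curve.
(c) Fitting integer coefficients to these (and the overall shape) gives p.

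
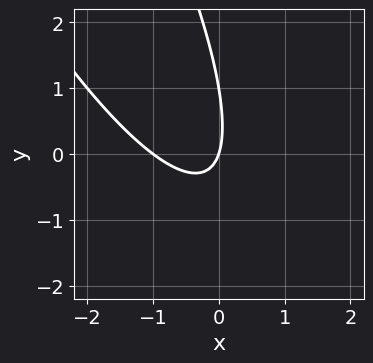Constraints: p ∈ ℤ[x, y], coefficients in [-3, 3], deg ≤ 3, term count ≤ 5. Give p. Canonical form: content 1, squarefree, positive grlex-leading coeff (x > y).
(a) The degree is 2 — the shape is more complex than any degree-1 curve.
(b) From the visible intercepts: among the integer gridlines, it crosses the x-axis at x ∈ {-1, 0}; the y-axis gridline crossings are at y ∈ {0, 1}.
(c) Matching integer coefficients to the picture gives p.

3*x^2 + 3*x*y + y^2 + 3*x - y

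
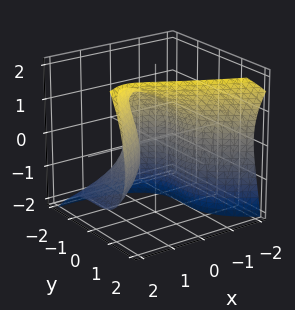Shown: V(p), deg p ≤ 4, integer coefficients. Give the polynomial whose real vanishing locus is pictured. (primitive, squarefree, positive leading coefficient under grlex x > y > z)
(a) deg p = 3. No degree-2 surface has this shape.
(b) Matching integer coefficients to the picture gives p.

2*x*z^2 + 3*y^3 - z^3 - 3*x^2 + 2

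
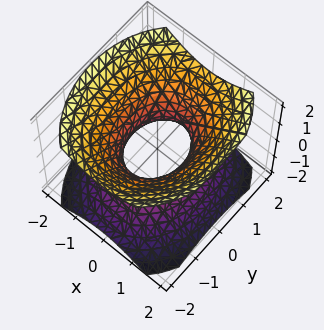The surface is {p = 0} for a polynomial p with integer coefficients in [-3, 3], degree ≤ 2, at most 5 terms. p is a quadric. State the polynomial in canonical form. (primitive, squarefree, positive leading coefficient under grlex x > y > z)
1. deg p = 2. One connected sheet with a waist; a quadric.
2. Symmetries: mirror symmetry y ↦ −y ⇒ only even powers of y; the z ↦ −z reflection is a symmetry, so z appears only in even powers; it's symmetric under x → −x, forcing even powers of x.
3. Reading off the gridlines: among the integer gridlines, it crosses the y-axis at y ∈ {-1, 1}; it misses every integer gridline on the z-axis.
4. Matching integer coefficients to the picture gives p.

3*x^2 + 2*y^2 - 3*z^2 - 2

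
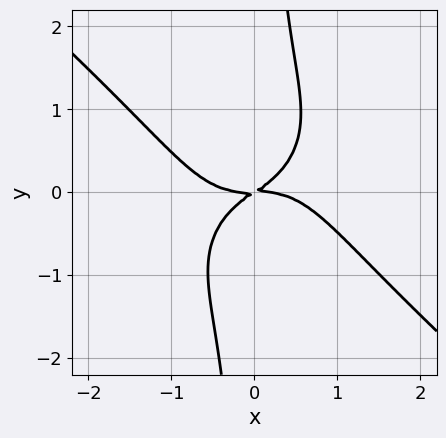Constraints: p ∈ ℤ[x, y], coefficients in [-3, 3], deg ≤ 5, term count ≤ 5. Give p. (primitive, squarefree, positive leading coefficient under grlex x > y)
1. deg p = 4. A generic line meets the curve in up to 4 points.
2. Observable constraints: it meets the x-axis at x = 0 (among the integer gridlines); it crosses the y-axis at the gridline y = 0.
3. The integer polynomial consistent with all of this is the stated p.

2*x^4 + 3*x*y^3 + 2*x*y - 3*y^2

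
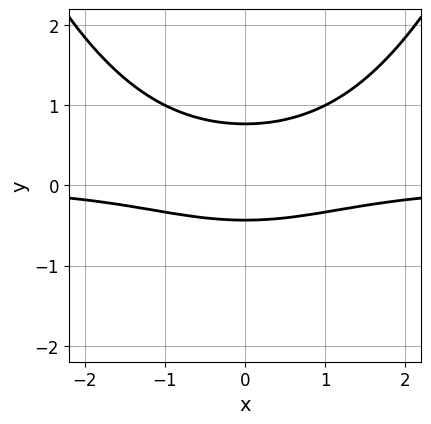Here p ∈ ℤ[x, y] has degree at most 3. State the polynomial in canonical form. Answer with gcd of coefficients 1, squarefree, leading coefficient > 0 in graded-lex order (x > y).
x^2*y - 3*y^2 + y + 1

Degree: the shape is more complex than any degree-2 curve, so deg p = 3.
Symmetries: it's symmetric under x → −x, forcing even powers of x.
Reading off the gridlines: no x-intercept at any integer in the box.
These observations pin down the coefficients.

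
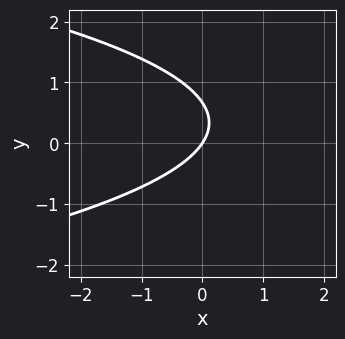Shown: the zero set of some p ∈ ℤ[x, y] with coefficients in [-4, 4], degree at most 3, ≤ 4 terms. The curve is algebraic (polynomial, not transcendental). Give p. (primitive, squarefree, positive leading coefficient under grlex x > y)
3*y^2 + 3*x - 2*y

(a) Degree: a generic line meets the curve in up to 2 points, so deg p = 2.
(b) Against the integer gridlines: it crosses the x-axis at the gridline x = 0; one y-axis crossing is at y = 0.
(c) Putting this together gives p.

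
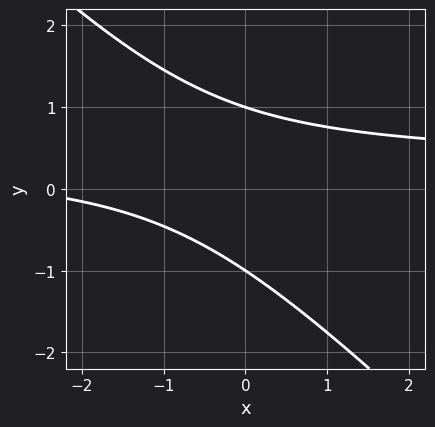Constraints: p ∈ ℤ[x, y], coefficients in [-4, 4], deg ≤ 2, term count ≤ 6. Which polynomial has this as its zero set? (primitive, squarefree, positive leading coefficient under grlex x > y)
(a) deg p = 2.
(b) From the axis intercepts and sections: it misses every integer gridline on the x-axis; the y-axis gridline crossings are at y ∈ {-1, 1}.
(c) The integer polynomial consistent with all of this is the stated p.

3*x*y + 3*y^2 - x - 3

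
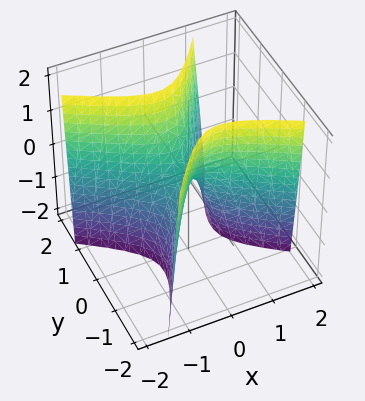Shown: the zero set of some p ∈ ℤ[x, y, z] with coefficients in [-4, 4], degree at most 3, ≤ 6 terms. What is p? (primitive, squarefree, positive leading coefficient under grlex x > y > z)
First, the degree is 2 — the shape is more complex than any degree-1 surface.
Then, from the axis intercepts and sections: it crosses the x-axis at the gridline x = 0; it meets the z-axis at z = 0 (among the integer gridlines).
Finally, solving for integer coefficients yields p as stated.

3*x^2 + 3*x*y - 3*y^2 + z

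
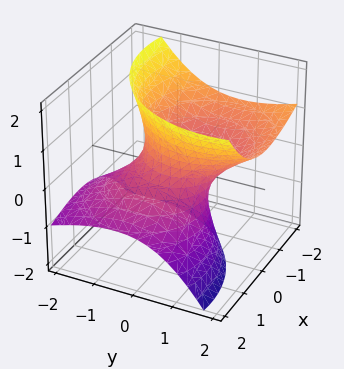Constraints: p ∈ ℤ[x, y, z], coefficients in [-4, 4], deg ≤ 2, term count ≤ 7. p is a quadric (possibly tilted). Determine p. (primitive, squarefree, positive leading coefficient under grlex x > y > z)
The degree is 2 — no degree-1 surface has this shape.
Against the integer gridlines: the surface avoids every integer z-axis point in the box; among the integer gridlines, it crosses the y-axis at y ∈ {-1, 1}; among the integer gridlines, it crosses the x-axis at x ∈ {-1, 1}.
Together with the visible shape, these determine p as stated.

2*x^2 + 3*x*z + 2*y^2 - 3*y*z - 2*z^2 - 2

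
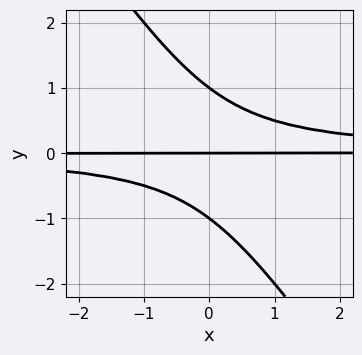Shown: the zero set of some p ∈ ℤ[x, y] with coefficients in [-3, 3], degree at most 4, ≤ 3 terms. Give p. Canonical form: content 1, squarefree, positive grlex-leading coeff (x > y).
3*x*y^2 + 2*y^3 - 2*y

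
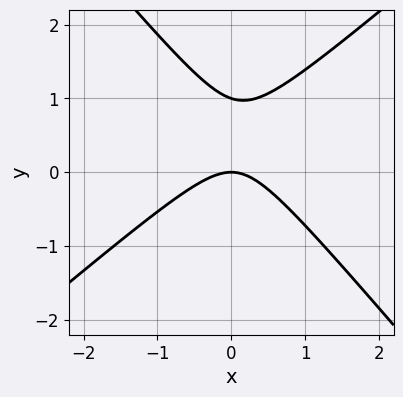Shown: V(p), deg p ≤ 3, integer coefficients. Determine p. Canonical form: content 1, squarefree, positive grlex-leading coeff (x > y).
3*x^2 - x*y - 3*y^2 + 3*y

(a) deg p = 2.
(b) From the axis intercepts and sections: the y-axis gridline crossings are at y ∈ {0, 1}; it crosses the x-axis at the gridline x = 0.
(c) These observations pin down the coefficients.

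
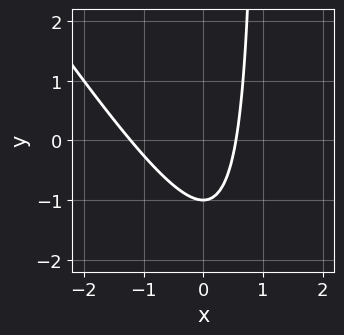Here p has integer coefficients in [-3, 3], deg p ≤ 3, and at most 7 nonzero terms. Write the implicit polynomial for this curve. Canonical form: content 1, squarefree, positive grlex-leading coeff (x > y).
3*x^2 + 2*x*y + 2*x - 2*y - 2

1. The degree is 2 — a generic line meets the curve in up to 2 points.
2. Against the integer gridlines: it crosses the y-axis at the gridline y = -1.
3. The integer polynomial consistent with all of this is the stated p.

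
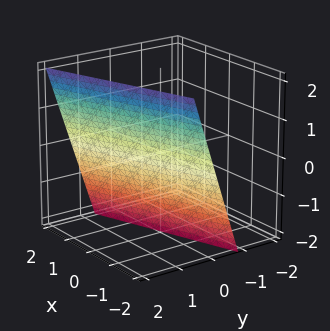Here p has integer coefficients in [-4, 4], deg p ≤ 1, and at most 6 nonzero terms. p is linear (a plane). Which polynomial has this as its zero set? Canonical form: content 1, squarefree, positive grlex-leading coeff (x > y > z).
x - 3*y + z + 2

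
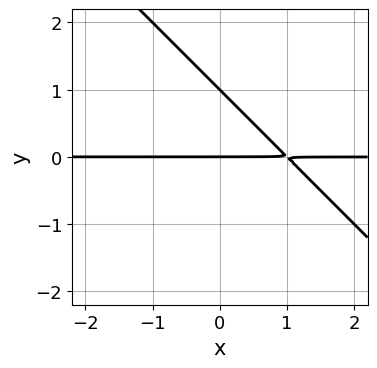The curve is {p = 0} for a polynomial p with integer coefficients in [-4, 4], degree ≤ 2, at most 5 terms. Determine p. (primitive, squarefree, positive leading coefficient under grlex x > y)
The degree is 2 — a generic line meets the curve in up to 2 points.
Checking where it meets the axes: every point of the x-axis in the box is on the curve; among the integer gridlines, it crosses the y-axis at y ∈ {0, 1}.
Fitting integer coefficients to these (and the overall shape) gives p.

x*y + y^2 - y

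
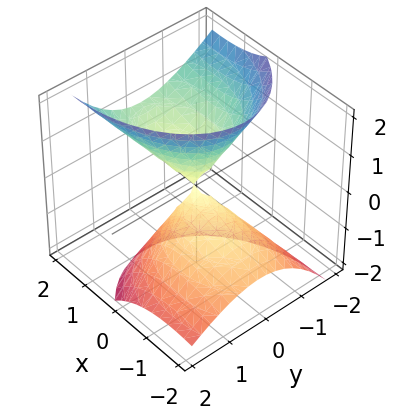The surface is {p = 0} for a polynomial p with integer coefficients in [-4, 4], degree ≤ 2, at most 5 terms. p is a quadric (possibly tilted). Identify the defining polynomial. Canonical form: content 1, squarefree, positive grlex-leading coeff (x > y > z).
x^2 - 2*x*z + 2*y^2 + y*z - z^2

First, I count 2 distinct pieces. They look like related sheets of one shape, so recover p as a whole.
Then, degree: no degree-1 surface has this shape, so deg p = 2.
Then, from the visible intercepts: it crosses the z-axis at the gridline z = 0; it crosses the x-axis at the gridline x = 0; it meets the y-axis at y = 0 (among the integer gridlines).
Finally, these observations pin down the coefficients.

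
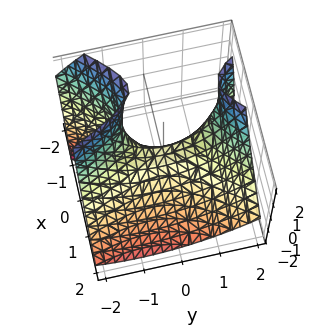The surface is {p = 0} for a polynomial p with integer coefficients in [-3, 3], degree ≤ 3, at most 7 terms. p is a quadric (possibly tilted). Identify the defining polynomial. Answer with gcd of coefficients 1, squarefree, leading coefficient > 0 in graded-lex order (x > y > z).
First, the degree is 2 — a generic line meets the surface in up to 2 points.
Then, observable constraints: one x-axis crossing is at x = 0; it crosses the z-axis at the gridline z = 0; it crosses the y-axis at the gridline y = 0.
Finally, assembling these constraints gives the stated polynomial.

3*x^2 - x*y + 3*x*z - y^2 + 2*z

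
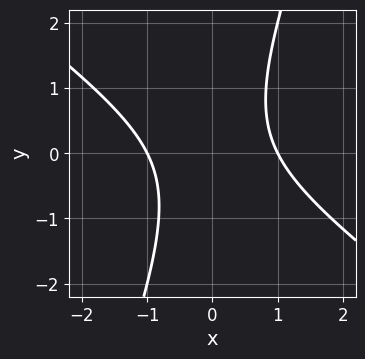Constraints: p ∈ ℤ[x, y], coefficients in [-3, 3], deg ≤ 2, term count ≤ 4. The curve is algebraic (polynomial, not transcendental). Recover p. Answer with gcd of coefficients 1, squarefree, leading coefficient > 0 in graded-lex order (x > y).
First, deg p = 2. The shape is more complex than any degree-1 curve.
Then, from the axis intercepts and sections: the x-axis gridline crossings are at x ∈ {-1, 1}; no y-intercept at any integer in the box.
Finally, the integer polynomial consistent with all of this is the stated p.

2*x^2 + 2*x*y - y^2 - 2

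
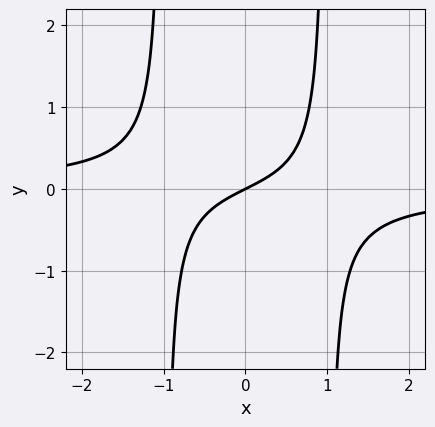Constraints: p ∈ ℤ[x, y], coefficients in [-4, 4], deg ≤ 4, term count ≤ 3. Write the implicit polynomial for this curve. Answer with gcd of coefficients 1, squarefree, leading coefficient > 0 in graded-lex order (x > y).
1. Degree: no degree-2 curve has this shape, so deg p = 3.
2. Observable constraints: it crosses the x-axis at the gridline x = 0; one y-axis crossing is at y = 0.
3. Matching integer coefficients to the picture gives p.

2*x^2*y + x - 2*y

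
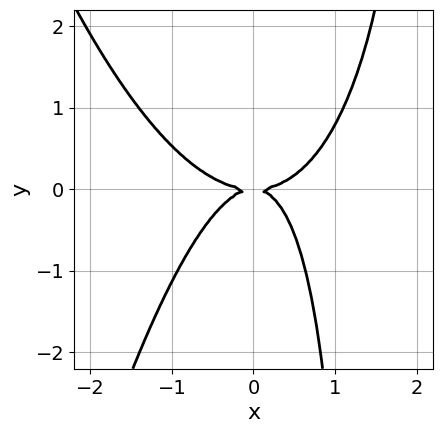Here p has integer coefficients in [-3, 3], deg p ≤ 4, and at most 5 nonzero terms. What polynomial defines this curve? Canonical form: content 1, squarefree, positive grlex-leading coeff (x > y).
3*x^4 - 3*x^2*y + 2*x*y^2 - 3*y^2

1. Degree: no degree-3 curve has this shape, so deg p = 4.
2. Observable constraints: it crosses the x-axis at the gridline x = 0; it meets the y-axis at y = 0 (among the integer gridlines).
3. These observations pin down the coefficients.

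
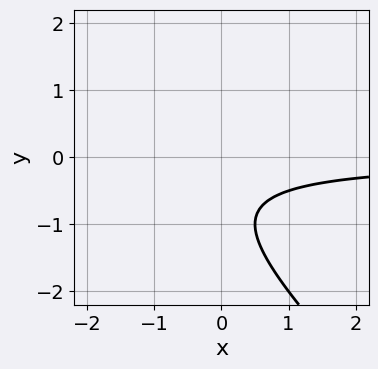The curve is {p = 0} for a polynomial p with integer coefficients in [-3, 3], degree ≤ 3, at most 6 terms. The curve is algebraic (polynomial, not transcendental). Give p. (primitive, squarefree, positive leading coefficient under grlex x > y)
2*x*y + 2*y^2 + 3*y + 2

First, deg p = 2. The shape is more complex than any degree-1 curve.
Next, from the visible intercepts: it misses every integer gridline on the y-axis; the curve avoids every integer x-axis point in the box.
Finally, matching integer coefficients to the picture gives p.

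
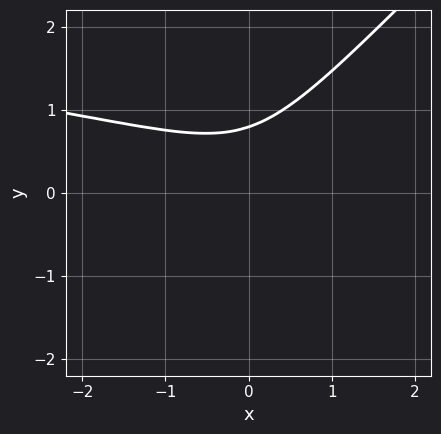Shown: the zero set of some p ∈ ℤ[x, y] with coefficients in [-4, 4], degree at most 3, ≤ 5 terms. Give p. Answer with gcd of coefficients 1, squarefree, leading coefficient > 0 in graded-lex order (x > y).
deg p = 3. The shape is more complex than any degree-2 curve.
Reading off the gridlines: it misses every integer gridline on the x-axis.
These observations pin down the coefficients.

2*x*y^2 - 2*y^3 + x^2 + 1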